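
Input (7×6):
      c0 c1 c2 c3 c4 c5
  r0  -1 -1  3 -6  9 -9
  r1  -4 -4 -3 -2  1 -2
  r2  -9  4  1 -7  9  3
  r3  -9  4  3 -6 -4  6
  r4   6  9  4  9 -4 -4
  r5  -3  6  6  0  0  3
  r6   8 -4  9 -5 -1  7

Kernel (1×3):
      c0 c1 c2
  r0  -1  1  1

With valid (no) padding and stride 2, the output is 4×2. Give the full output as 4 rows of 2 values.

Output[0,0]: The receptive field on the input at this output position is [-1 -1 3]. Elementwise product with the kernel and sum: -1·-1 + -1·1 + 3·1.

3 0
14 1
7 1
-3 -15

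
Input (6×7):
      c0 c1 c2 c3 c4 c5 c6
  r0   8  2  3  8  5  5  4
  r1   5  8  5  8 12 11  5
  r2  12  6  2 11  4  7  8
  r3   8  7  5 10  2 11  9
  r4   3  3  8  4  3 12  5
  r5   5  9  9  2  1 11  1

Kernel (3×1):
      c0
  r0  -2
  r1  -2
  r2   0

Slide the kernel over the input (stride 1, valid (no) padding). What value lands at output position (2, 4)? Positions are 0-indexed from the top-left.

The receptive field on the input at this output position is [4 / 2 / 3]. Elementwise product with the kernel and sum: 4·-2 + 2·-2.

-12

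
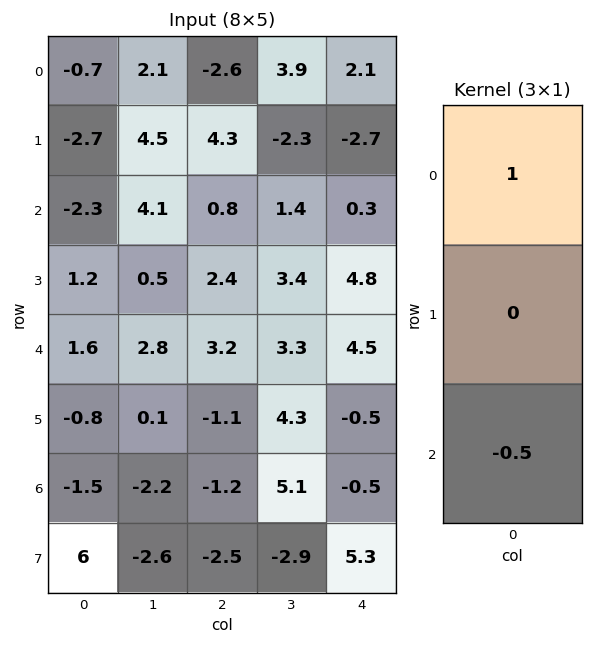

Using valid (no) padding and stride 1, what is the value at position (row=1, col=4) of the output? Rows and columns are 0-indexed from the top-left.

The receptive field on the input at this output position is [-2.7 / 0.3 / 4.8]. Elementwise product with the kernel and sum: -2.7·1 + 4.8·-0.5.

-5.1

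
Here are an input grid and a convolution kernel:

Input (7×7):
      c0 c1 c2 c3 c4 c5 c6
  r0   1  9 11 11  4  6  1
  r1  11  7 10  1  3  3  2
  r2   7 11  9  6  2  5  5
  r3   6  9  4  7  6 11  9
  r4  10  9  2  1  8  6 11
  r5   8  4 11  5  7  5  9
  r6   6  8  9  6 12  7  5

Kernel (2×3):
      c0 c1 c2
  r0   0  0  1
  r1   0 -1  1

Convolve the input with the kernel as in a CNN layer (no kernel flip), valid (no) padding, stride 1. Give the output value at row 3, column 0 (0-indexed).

-3

The receptive field on the input at this output position is [6 9 4 / 10 9 2]. Elementwise product with the kernel and sum: 4·1 + 9·-1 + 2·1.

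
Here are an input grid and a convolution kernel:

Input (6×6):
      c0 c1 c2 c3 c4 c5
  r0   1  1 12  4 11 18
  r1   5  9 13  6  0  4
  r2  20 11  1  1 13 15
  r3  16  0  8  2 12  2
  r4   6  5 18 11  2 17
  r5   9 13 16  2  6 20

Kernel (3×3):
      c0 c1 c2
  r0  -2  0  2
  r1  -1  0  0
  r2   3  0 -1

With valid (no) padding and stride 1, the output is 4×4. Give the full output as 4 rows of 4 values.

76 29 -25 10
36 -19 -15 -1
-54 -16 68 42
-11 36 32 -25

Output[0,0]: The receptive field on the input at this output position is [1 1 12 / 5 9 13 / 20 11 1]. Elementwise product with the kernel and sum: 1·-2 + 12·2 + 5·-1 + 20·3 + 1·-1.
Output[0,1]: The receptive field on the input at this output position is [1 12 4 / 9 13 6 / 11 1 1]. Elementwise product with the kernel and sum: 1·-2 + 4·2 + 9·-1 + 11·3 + 1·-1.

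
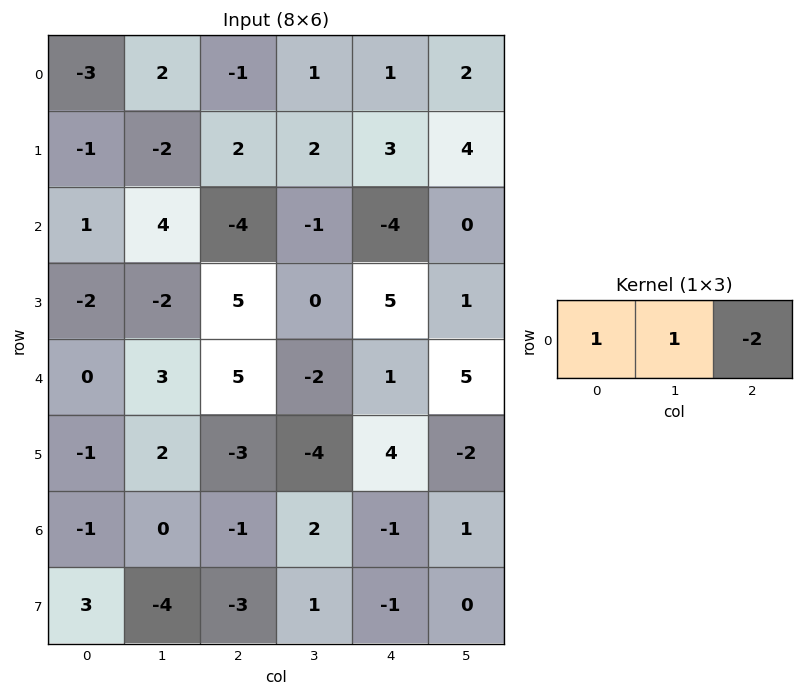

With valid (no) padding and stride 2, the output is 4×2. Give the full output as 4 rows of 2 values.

1 -2
13 3
-7 1
1 3

Output[0,0]: The receptive field on the input at this output position is [-3 2 -1]. Elementwise product with the kernel and sum: -3·1 + 2·1 + -1·-2.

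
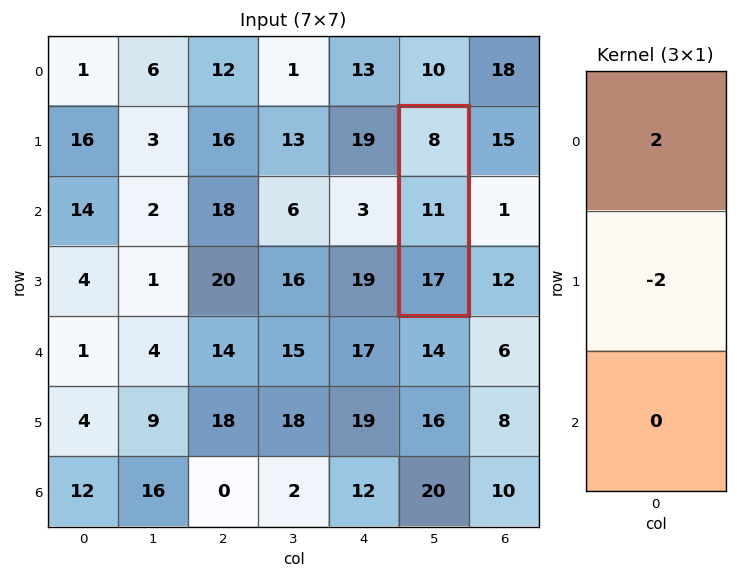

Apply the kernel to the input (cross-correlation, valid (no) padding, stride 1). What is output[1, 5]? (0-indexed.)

-6

The receptive field on the input at this output position is [8 / 11 / 17]. Elementwise product with the kernel and sum: 8·2 + 11·-2.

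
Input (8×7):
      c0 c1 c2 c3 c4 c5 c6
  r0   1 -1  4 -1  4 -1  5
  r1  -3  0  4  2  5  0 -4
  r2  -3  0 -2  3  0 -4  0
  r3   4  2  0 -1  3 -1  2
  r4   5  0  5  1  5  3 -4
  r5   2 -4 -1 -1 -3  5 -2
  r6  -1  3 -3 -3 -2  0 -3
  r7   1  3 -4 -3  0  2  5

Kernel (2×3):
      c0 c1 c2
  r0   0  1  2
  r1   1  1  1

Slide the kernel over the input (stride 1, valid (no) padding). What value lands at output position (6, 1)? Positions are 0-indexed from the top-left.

The receptive field on the input at this output position is [3 -3 -3 / 3 -4 -3]. Elementwise product with the kernel and sum: -3·1 + -3·2 + 3·1 + -4·1 + -3·1.

-13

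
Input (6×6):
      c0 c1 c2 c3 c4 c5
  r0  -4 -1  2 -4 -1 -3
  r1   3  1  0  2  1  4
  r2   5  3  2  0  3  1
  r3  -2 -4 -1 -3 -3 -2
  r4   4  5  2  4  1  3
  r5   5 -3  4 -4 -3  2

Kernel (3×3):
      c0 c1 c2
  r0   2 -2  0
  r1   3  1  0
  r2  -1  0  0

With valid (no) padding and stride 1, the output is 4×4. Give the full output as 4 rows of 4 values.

Output[0,0]: The receptive field on the input at this output position is [-4 -1 2 / 3 1 0 / 5 3 2]. Elementwise product with the kernel and sum: -4·2 + -1·-2 + 3·3 + 1·1 + 5·-1.

-1 -6 12 1
24 17 3 8
-10 -16 -4 -22
16 14 10 17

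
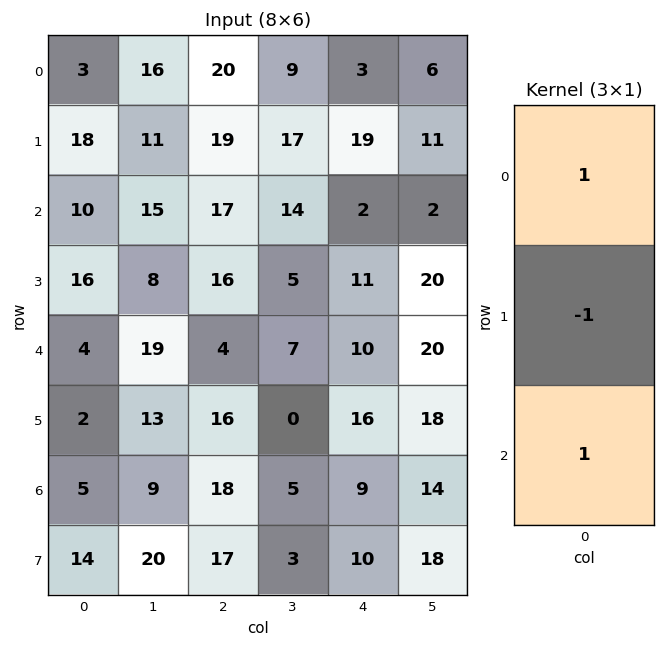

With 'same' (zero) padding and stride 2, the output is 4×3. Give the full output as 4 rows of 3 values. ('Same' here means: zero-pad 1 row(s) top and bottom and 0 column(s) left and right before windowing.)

15 -1 16
24 18 28
14 28 17
11 15 17

Output[0,0]: The receptive field on the zero-padded input at this output position is [0 / 3 / 18]. Elementwise product with the kernel and sum: 0·1 + 3·-1 + 18·1.
Output[0,1]: The receptive field on the zero-padded input at this output position is [0 / 20 / 19]. Elementwise product with the kernel and sum: 0·1 + 20·-1 + 19·1.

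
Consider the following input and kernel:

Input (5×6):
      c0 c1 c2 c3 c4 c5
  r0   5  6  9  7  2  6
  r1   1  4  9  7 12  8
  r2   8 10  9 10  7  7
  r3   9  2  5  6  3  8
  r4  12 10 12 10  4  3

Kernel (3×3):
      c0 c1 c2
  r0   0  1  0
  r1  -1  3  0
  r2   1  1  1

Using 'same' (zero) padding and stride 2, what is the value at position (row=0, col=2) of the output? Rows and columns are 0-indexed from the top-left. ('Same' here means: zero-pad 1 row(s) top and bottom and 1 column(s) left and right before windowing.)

26

The receptive field on the zero-padded input at this output position is [0 0 0 / 7 2 6 / 7 12 8]. Elementwise product with the kernel and sum: 0·1 + 7·-1 + 2·3 + 7·1 + 12·1 + 8·1.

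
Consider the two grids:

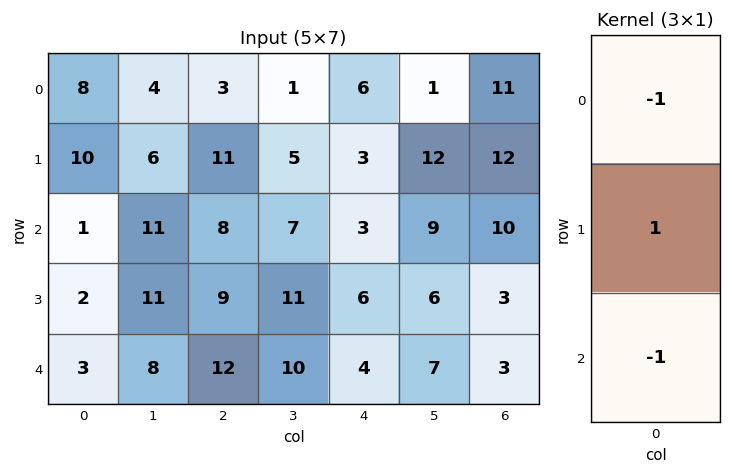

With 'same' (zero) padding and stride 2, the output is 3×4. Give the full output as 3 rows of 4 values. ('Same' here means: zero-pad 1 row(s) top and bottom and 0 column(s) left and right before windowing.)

-2 -8 3 -1
-11 -12 -6 -5
1 3 -2 0

Output[0,0]: The receptive field on the zero-padded input at this output position is [0 / 8 / 10]. Elementwise product with the kernel and sum: 0·-1 + 8·1 + 10·-1.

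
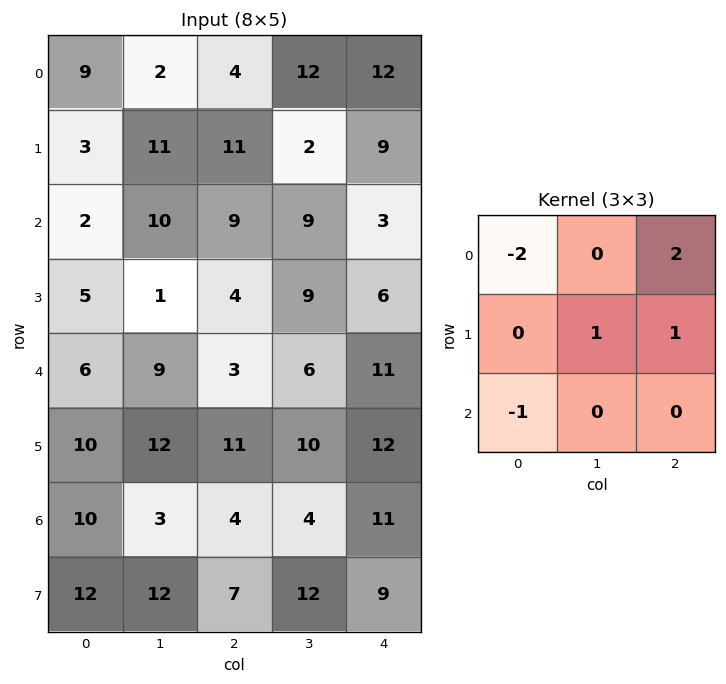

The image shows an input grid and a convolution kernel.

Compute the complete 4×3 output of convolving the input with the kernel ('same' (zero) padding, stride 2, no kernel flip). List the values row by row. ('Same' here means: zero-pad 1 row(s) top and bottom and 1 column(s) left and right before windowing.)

Output[0,0]: The receptive field on the zero-padded input at this output position is [0 0 0 / 0 9 2 / 0 3 11]. Elementwise product with the kernel and sum: 0·-2 + 0·2 + 9·1 + 2·1 + 0·-1.
Output[0,1]: The receptive field on the zero-padded input at this output position is [0 0 0 / 2 4 12 / 11 11 2]. Elementwise product with the kernel and sum: 0·-2 + 0·2 + 4·1 + 12·1 + 11·-1.

11 5 10
34 -1 -10
17 13 -17
37 -8 -21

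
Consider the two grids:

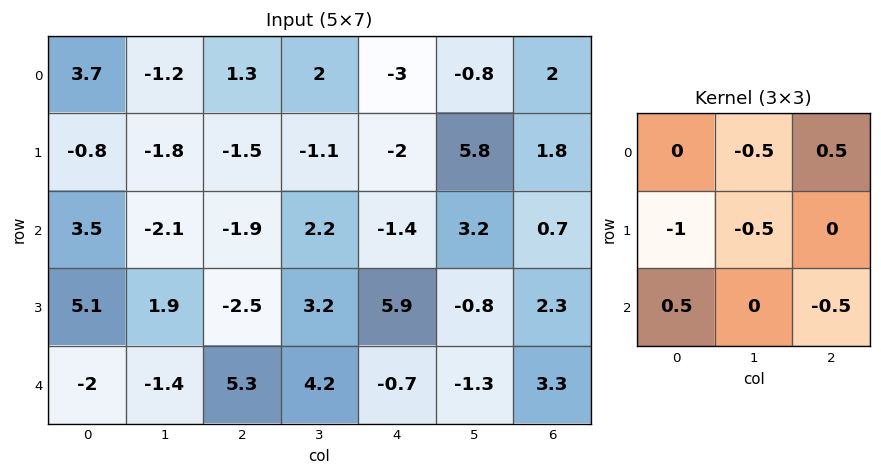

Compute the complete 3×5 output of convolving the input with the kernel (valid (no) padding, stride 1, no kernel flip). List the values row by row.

Output[0,0]: The receptive field on the input at this output position is [3.7 -1.2 1.3 / -0.8 -1.8 -1.5 / 3.5 -2.1 -1.9]. Elementwise product with the kernel and sum: -1.2·-0.5 + 1.3·0.5 + -0.8·-1 + -1.8·-0.5 + 3.5·0.5 + -1.9·-0.5.
Output[0,1]: The receptive field on the input at this output position is [-1.2 1.3 2 / -1.8 -1.5 -1.1 / -2.1 -1.9 2.2]. Elementwise product with the kernel and sum: 1.3·-0.5 + 2·0.5 + -1.8·-1 + -1.5·-0.5 + -2.1·0.5 + 2.2·-0.5.

5.65 0.75 -0.7 2.7 -0.55
1.5 2.6 -3.85 4.4 -0.4
-9.6 -1.4 2.1 -1.1 -8.75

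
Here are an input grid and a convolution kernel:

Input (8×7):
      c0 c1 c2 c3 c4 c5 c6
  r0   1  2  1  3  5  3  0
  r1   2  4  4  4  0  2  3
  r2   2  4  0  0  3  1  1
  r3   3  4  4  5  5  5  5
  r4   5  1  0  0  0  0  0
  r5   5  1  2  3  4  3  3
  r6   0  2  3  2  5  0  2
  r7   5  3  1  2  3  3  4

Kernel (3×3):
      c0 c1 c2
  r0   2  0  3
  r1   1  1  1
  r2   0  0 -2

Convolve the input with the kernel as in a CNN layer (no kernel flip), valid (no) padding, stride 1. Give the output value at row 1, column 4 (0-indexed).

The receptive field on the input at this output position is [0 2 3 / 3 1 1 / 5 5 5]. Elementwise product with the kernel and sum: 0·2 + 3·3 + 3·1 + 1·1 + 1·1 + 5·-2.

4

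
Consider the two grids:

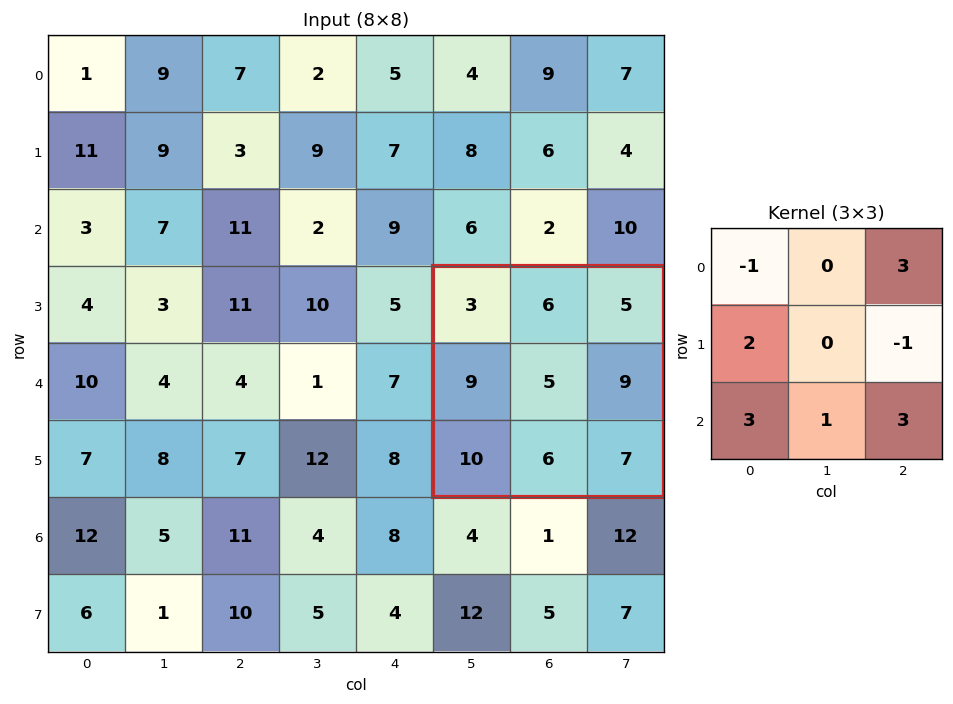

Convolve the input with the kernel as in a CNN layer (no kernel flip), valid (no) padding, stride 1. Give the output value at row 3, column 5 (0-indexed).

78

The receptive field on the input at this output position is [3 6 5 / 9 5 9 / 10 6 7]. Elementwise product with the kernel and sum: 3·-1 + 5·3 + 9·2 + 9·-1 + 10·3 + 6·1 + 7·3.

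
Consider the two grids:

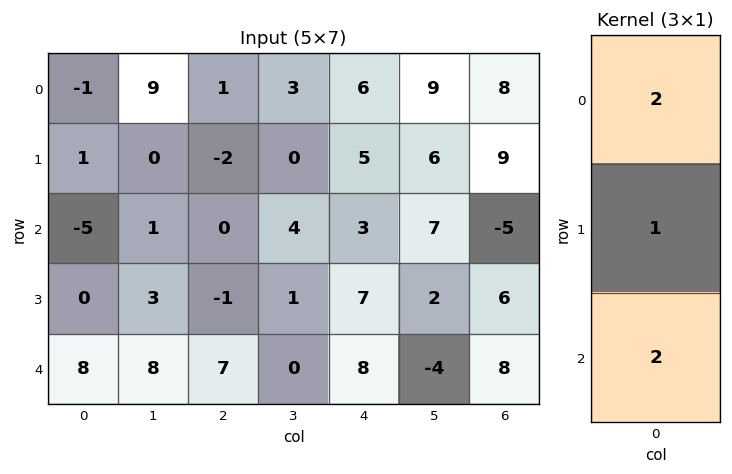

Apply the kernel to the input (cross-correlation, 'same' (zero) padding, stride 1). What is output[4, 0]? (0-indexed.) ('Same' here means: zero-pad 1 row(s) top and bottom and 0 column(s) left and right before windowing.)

The receptive field on the zero-padded input at this output position is [0 / 8 / 0]. Elementwise product with the kernel and sum: 0·2 + 8·1 + 0·2.

8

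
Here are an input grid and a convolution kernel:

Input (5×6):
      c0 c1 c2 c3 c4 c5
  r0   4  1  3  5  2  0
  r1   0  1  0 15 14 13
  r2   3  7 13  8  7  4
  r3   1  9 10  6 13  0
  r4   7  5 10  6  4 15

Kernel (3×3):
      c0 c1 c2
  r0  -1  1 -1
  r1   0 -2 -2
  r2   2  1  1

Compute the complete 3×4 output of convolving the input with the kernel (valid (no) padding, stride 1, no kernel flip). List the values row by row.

Output[0,0]: The receptive field on the input at this output position is [4 1 3 / 0 1 0 / 3 7 13]. Elementwise product with the kernel and sum: 4·-1 + 1·1 + 3·-1 + 1·-2 + 0·-2 + 3·2 + 7·1 + 13·1.

18 2 -17 -30
-18 -24 10 -11
-18 -8 -20 0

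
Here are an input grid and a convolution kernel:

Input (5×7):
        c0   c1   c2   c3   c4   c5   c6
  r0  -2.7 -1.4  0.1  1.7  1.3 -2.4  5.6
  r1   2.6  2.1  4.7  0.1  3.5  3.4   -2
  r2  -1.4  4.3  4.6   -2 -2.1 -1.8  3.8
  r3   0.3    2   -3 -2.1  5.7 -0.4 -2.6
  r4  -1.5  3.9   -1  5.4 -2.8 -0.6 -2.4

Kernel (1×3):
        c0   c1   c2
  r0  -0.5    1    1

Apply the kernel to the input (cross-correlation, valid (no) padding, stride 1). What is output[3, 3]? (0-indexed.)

The receptive field on the input at this output position is [-2.1 5.7 -0.4]. Elementwise product with the kernel and sum: -2.1·-0.5 + 5.7·1 + -0.4·1.

6.35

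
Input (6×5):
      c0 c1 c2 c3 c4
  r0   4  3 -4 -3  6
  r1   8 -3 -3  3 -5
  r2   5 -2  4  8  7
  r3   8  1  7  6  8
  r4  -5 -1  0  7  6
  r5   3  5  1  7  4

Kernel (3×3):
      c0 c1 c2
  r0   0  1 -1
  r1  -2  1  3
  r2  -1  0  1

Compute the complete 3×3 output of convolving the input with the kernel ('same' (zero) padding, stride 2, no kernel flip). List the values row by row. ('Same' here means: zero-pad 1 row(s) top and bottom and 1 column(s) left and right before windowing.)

10 -13 9
11 31 -20
4 26 -7

Output[0,0]: The receptive field on the zero-padded input at this output position is [0 0 0 / 0 4 3 / 0 8 -3]. Elementwise product with the kernel and sum: 0·1 + 0·-1 + 0·-2 + 4·1 + 3·3 + 0·-1 + -3·1.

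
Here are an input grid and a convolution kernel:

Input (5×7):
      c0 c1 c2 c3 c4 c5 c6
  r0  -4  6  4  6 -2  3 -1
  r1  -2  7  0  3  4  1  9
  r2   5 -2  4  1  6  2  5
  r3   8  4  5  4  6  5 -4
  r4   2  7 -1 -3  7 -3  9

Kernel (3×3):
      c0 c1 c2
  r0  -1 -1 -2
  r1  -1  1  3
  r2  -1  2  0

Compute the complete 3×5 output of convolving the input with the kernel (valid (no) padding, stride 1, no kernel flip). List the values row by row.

Output[0,0]: The receptive field on the input at this output position is [-4 6 4 / -2 7 0 / 5 -2 4]. Elementwise product with the kernel and sum: -4·-1 + 6·-1 + 4·-2 + -2·-1 + 7·1 + 0·3 + 5·-1 + -2·2.

-10 -10 7 5 23
0 2 7 10 -8
12 0 -5 23 -44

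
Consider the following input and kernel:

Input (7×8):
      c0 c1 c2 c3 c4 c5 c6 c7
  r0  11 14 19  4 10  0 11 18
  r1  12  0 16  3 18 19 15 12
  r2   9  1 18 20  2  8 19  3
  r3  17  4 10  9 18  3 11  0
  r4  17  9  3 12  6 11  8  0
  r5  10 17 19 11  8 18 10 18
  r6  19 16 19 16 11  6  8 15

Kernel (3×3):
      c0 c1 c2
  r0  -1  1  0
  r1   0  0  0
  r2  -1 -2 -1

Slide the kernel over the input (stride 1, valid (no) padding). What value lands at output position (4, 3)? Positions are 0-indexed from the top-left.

The receptive field on the input at this output position is [12 6 11 / 11 8 18 / 16 11 6]. Elementwise product with the kernel and sum: 12·-1 + 6·1 + 16·-1 + 11·-2 + 6·-1.

-50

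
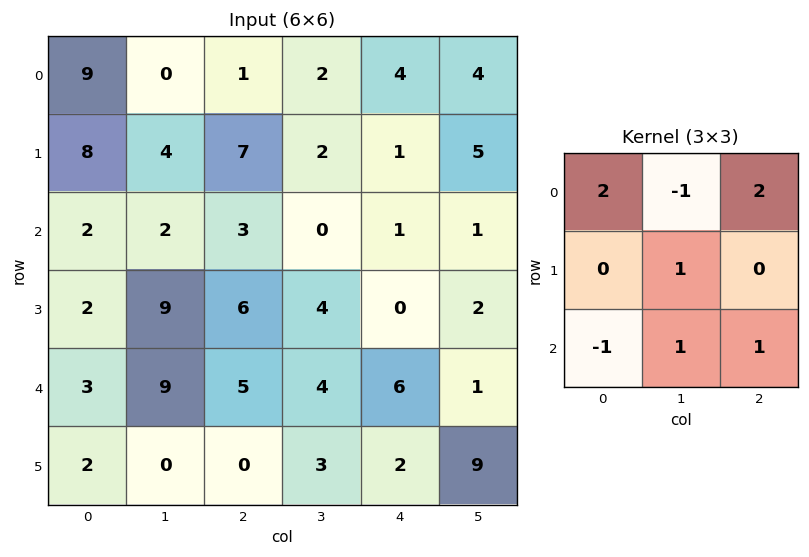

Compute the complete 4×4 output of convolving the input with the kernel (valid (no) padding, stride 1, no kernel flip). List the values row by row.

27 11 8 11
41 9 12 12
28 7 17 4
14 28 17 26

Output[0,0]: The receptive field on the input at this output position is [9 0 1 / 8 4 7 / 2 2 3]. Elementwise product with the kernel and sum: 9·2 + 0·-1 + 1·2 + 4·1 + 2·-1 + 2·1 + 3·1.
Output[0,1]: The receptive field on the input at this output position is [0 1 2 / 4 7 2 / 2 3 0]. Elementwise product with the kernel and sum: 0·2 + 1·-1 + 2·2 + 7·1 + 2·-1 + 3·1 + 0·1.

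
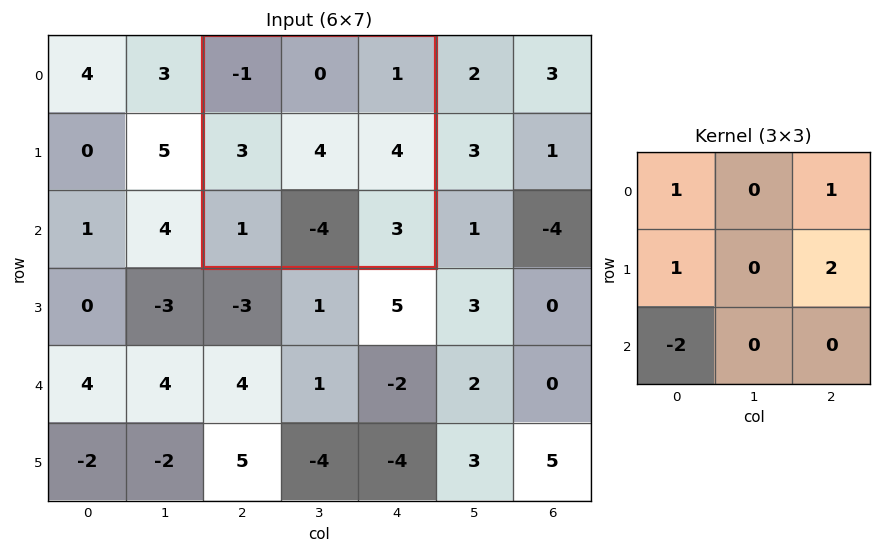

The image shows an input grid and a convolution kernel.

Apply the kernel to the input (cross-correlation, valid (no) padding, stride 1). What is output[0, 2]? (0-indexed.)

9

The receptive field on the input at this output position is [-1 0 1 / 3 4 4 / 1 -4 3]. Elementwise product with the kernel and sum: -1·1 + 1·1 + 3·1 + 4·2 + 1·-2.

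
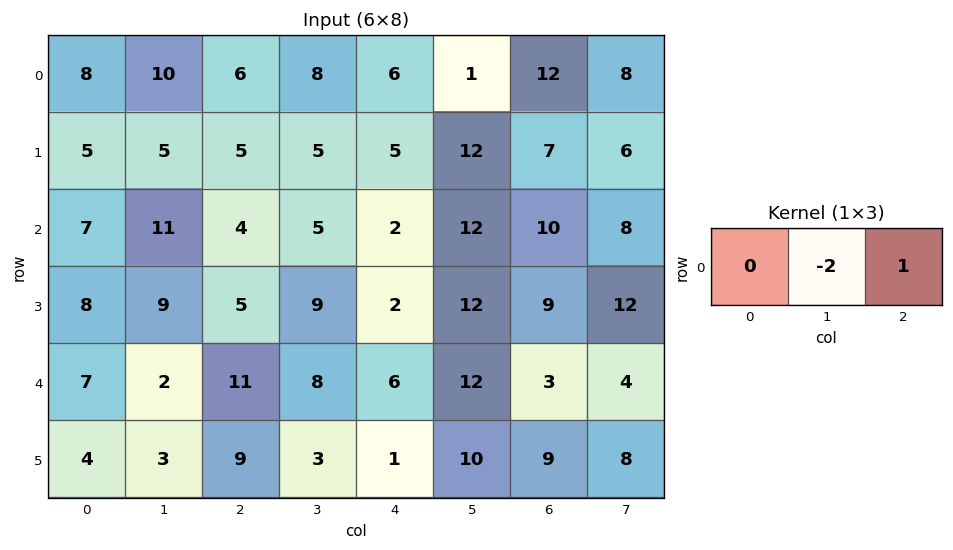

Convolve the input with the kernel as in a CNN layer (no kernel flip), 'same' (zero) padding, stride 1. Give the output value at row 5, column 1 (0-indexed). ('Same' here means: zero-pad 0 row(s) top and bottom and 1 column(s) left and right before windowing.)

3

The receptive field on the zero-padded input at this output position is [4 3 9]. Elementwise product with the kernel and sum: 3·-2 + 9·1.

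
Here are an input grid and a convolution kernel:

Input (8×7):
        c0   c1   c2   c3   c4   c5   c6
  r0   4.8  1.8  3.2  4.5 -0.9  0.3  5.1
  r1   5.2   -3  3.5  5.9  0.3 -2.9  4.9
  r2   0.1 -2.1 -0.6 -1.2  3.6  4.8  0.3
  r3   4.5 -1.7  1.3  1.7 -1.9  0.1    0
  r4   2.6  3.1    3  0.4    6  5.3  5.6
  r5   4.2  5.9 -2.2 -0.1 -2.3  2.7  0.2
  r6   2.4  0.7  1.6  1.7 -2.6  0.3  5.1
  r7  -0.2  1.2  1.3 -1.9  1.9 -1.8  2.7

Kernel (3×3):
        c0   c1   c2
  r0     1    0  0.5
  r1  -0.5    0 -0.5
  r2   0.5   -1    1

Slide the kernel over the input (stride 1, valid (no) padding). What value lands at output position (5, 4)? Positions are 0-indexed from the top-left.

2

The receptive field on the input at this output position is [-2.3 2.7 0.2 / -2.6 0.3 5.1 / 1.9 -1.8 2.7]. Elementwise product with the kernel and sum: -2.3·1 + 0.2·0.5 + -2.6·-0.5 + 5.1·-0.5 + 1.9·0.5 + -1.8·-1 + 2.7·1.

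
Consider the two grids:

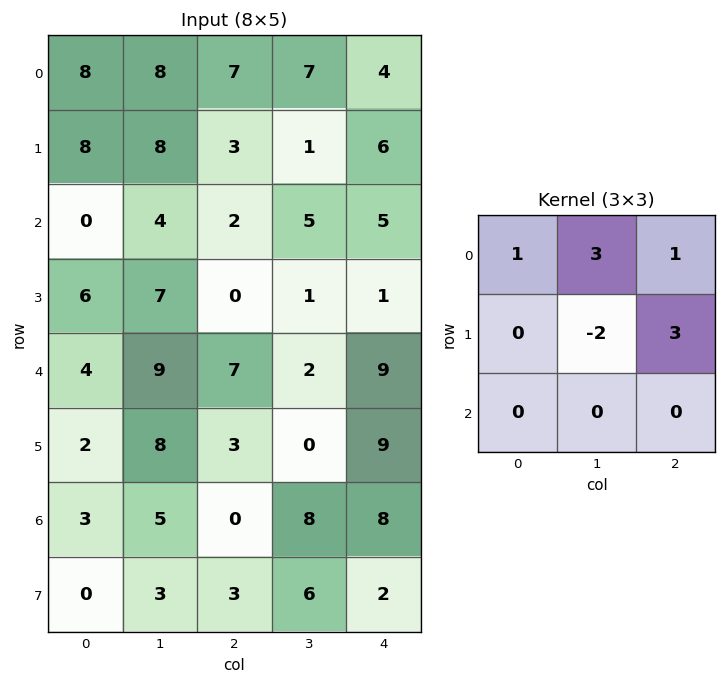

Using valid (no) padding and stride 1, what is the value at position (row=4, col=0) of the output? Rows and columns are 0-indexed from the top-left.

The receptive field on the input at this output position is [4 9 7 / 2 8 3 / 3 5 0]. Elementwise product with the kernel and sum: 4·1 + 9·3 + 7·1 + 8·-2 + 3·3.

31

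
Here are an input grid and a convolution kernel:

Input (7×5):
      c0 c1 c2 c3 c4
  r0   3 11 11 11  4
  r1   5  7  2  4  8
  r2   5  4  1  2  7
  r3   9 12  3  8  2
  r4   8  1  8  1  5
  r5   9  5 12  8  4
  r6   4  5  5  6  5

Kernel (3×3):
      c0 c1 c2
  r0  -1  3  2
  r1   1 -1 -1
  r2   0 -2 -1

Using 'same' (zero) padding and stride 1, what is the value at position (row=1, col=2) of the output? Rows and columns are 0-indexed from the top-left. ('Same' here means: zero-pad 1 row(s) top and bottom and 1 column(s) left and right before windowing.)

41

The receptive field on the zero-padded input at this output position is [11 11 11 / 7 2 4 / 4 1 2]. Elementwise product with the kernel and sum: 11·-1 + 11·3 + 11·2 + 7·1 + 2·-1 + 4·-1 + 1·-2 + 2·-1.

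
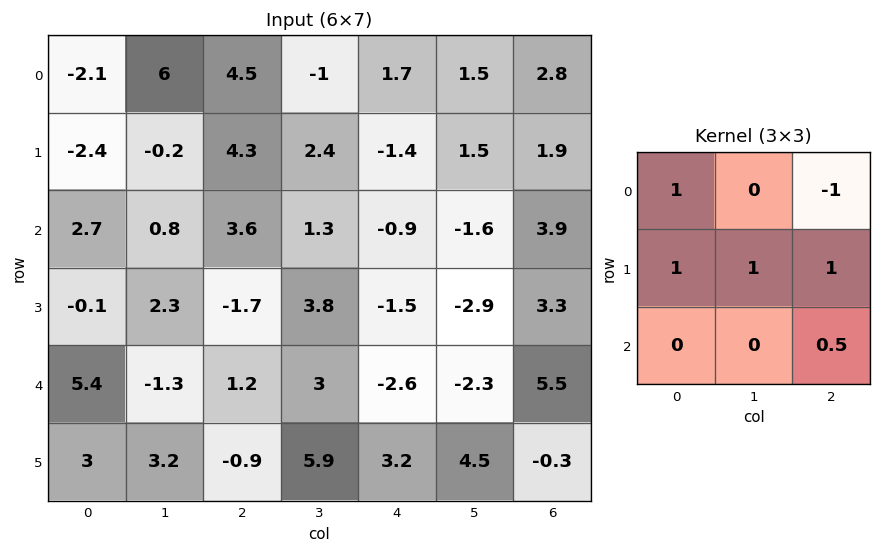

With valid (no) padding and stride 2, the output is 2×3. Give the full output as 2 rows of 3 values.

-3.1 7.65 2.85
0.2 3.8 -3.15

Output[0,0]: The receptive field on the input at this output position is [-2.1 6 4.5 / -2.4 -0.2 4.3 / 2.7 0.8 3.6]. Elementwise product with the kernel and sum: -2.1·1 + 4.5·-1 + -2.4·1 + -0.2·1 + 4.3·1 + 3.6·0.5.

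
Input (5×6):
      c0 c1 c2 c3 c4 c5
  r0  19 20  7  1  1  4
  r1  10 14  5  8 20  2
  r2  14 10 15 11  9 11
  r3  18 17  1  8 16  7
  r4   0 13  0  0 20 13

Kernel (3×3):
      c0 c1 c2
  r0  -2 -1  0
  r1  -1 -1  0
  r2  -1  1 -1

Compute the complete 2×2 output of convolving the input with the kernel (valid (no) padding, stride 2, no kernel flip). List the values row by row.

-101 -41
-60 -70

Output[0,0]: The receptive field on the input at this output position is [19 20 7 / 10 14 5 / 14 10 15]. Elementwise product with the kernel and sum: 19·-2 + 20·-1 + 10·-1 + 14·-1 + 14·-1 + 10·1 + 15·-1.
Output[0,1]: The receptive field on the input at this output position is [7 1 1 / 5 8 20 / 15 11 9]. Elementwise product with the kernel and sum: 7·-2 + 1·-1 + 5·-1 + 8·-1 + 15·-1 + 11·1 + 9·-1.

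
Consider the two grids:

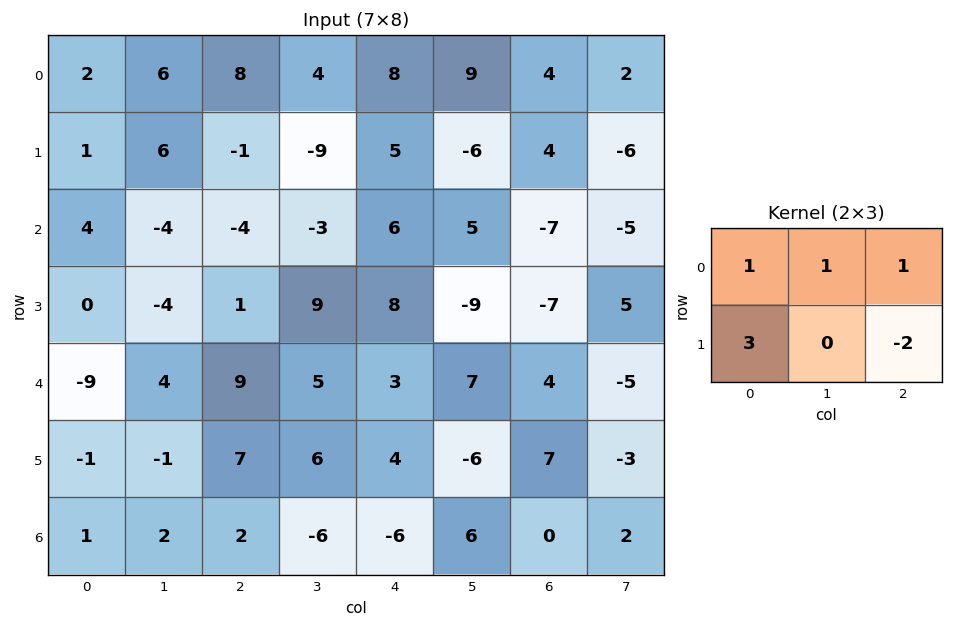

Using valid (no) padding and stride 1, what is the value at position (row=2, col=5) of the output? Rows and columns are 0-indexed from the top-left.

-44

The receptive field on the input at this output position is [5 -7 -5 / -9 -7 5]. Elementwise product with the kernel and sum: 5·1 + -7·1 + -5·1 + -9·3 + 5·-2.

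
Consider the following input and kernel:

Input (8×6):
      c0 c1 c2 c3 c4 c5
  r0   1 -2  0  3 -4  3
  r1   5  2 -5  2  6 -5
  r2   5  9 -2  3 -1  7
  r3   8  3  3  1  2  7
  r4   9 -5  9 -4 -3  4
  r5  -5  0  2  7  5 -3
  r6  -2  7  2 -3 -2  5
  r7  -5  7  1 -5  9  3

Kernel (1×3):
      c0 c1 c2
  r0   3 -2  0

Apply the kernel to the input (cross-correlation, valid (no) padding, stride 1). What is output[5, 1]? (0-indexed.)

The receptive field on the input at this output position is [0 2 7]. Elementwise product with the kernel and sum: 0·3 + 2·-2.

-4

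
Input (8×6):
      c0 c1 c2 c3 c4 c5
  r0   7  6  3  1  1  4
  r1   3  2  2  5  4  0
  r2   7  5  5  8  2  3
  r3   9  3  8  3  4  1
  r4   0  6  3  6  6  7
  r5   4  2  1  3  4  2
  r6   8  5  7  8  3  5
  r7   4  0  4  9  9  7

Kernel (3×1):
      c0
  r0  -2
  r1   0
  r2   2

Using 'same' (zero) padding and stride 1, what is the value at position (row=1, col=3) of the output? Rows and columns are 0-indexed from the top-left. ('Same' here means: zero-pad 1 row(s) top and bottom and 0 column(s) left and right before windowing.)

The receptive field on the zero-padded input at this output position is [1 / 5 / 8]. Elementwise product with the kernel and sum: 1·-2 + 8·2.

14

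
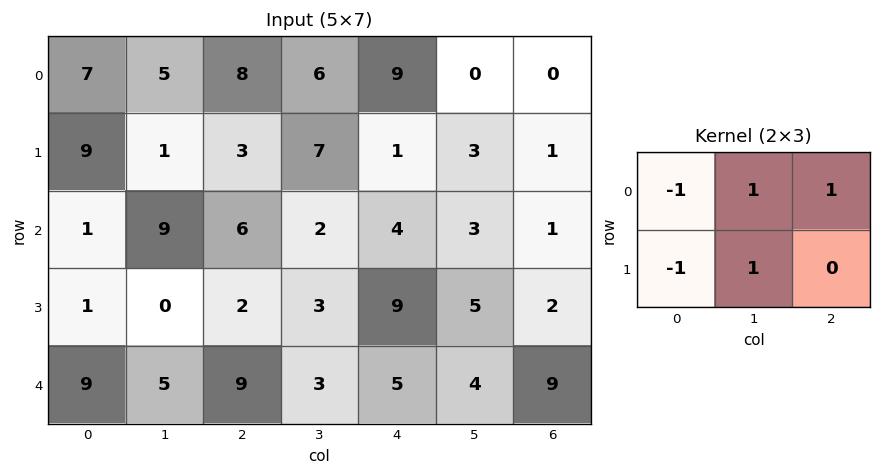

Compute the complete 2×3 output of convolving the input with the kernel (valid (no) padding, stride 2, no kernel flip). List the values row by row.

-2 11 -7
13 1 -4

Output[0,0]: The receptive field on the input at this output position is [7 5 8 / 9 1 3]. Elementwise product with the kernel and sum: 7·-1 + 5·1 + 8·1 + 9·-1 + 1·1.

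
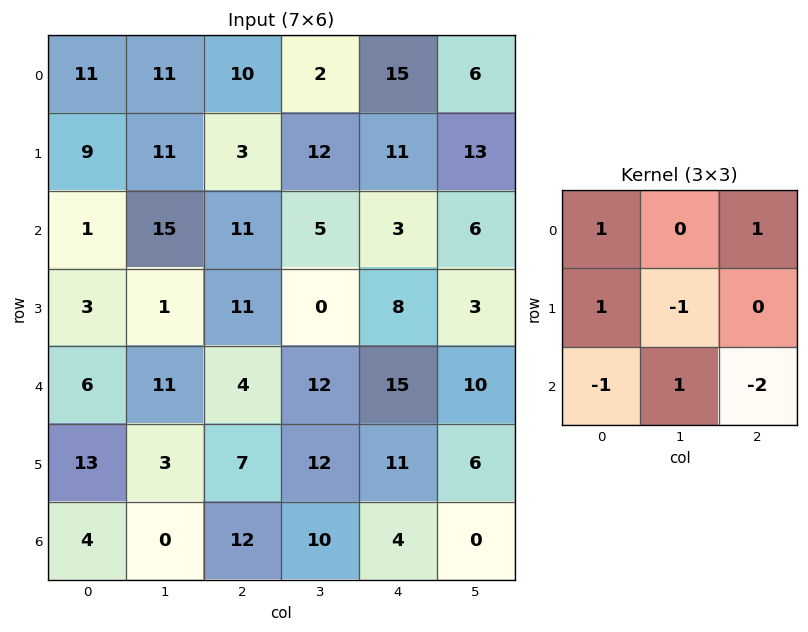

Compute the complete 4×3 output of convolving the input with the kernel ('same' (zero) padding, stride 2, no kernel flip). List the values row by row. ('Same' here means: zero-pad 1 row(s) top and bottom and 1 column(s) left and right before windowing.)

Output[0,0]: The receptive field on the zero-padded input at this output position is [0 0 0 / 0 11 11 / 0 9 11]. Elementwise product with the kernel and sum: 0·1 + 0·1 + 0·1 + 11·-1 + 0·-1 + 9·1 + 11·-2.

-24 -31 -40
11 37 29
2 -12 -13
-1 3 24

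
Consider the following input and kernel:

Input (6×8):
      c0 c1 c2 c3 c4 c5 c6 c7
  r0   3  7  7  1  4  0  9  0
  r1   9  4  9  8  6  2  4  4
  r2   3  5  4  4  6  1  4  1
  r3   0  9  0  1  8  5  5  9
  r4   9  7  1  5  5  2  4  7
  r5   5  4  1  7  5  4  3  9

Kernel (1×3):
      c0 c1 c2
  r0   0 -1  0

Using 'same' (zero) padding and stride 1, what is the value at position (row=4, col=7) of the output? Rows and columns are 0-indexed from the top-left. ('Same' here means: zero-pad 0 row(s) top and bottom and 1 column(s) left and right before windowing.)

The receptive field on the zero-padded input at this output position is [4 7 0]. Elementwise product with the kernel and sum: 7·-1.

-7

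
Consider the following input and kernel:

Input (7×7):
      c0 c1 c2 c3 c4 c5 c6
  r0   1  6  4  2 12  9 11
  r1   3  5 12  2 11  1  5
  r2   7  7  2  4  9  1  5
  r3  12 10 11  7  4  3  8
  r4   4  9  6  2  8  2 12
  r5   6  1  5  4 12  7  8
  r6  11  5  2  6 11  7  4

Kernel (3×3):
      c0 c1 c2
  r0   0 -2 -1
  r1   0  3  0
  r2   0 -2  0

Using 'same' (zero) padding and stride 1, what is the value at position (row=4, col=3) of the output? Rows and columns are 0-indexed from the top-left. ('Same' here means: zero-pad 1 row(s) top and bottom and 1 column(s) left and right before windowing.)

-20

The receptive field on the zero-padded input at this output position is [11 7 4 / 6 2 8 / 5 4 12]. Elementwise product with the kernel and sum: 7·-2 + 4·-1 + 2·3 + 4·-2.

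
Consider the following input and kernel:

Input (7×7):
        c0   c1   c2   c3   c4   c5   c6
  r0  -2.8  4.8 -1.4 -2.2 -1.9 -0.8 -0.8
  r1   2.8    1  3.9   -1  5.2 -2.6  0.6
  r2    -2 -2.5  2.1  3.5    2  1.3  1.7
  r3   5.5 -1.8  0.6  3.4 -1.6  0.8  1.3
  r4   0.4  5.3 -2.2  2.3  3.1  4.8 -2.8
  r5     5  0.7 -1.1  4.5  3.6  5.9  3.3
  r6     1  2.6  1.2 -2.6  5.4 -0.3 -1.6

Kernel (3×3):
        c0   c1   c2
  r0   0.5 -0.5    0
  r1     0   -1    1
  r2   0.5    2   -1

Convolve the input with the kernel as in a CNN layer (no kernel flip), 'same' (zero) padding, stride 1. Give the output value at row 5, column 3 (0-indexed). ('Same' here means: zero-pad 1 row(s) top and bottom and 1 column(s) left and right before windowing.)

-13.15

The receptive field on the zero-padded input at this output position is [-2.2 2.3 3.1 / -1.1 4.5 3.6 / 1.2 -2.6 5.4]. Elementwise product with the kernel and sum: -2.2·0.5 + 2.3·-0.5 + 4.5·-1 + 3.6·1 + 1.2·0.5 + -2.6·2 + 5.4·-1.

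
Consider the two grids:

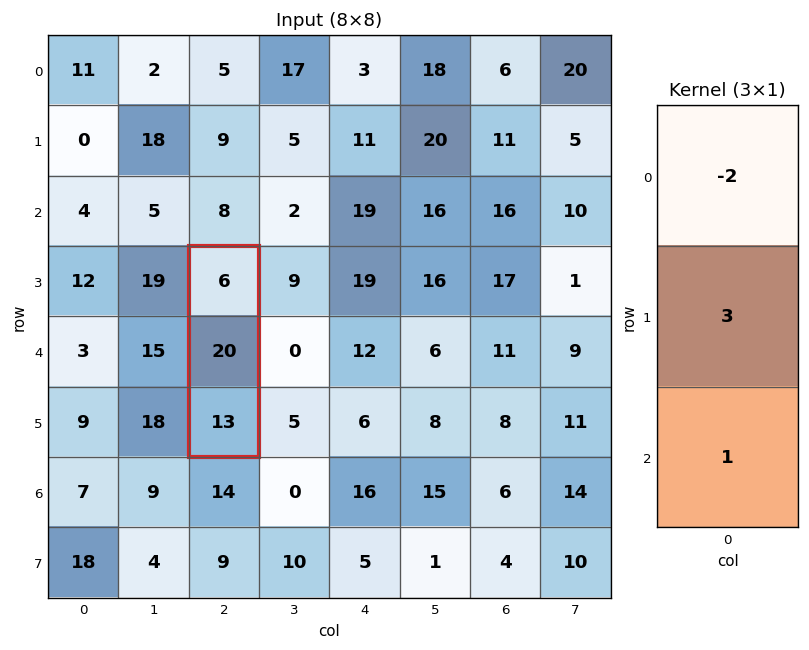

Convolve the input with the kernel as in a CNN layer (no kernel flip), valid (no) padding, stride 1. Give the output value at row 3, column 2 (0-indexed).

The receptive field on the input at this output position is [6 / 20 / 13]. Elementwise product with the kernel and sum: 6·-2 + 20·3 + 13·1.

61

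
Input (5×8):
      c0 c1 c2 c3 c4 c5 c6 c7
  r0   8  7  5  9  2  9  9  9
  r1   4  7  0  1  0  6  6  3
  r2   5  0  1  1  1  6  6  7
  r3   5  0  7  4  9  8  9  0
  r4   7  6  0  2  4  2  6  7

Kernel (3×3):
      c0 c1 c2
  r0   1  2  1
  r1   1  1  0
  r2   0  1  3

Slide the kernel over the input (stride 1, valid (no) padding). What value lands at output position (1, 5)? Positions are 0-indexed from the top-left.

The receptive field on the input at this output position is [6 6 3 / 6 6 7 / 8 9 0]. Elementwise product with the kernel and sum: 6·1 + 6·2 + 3·1 + 6·1 + 6·1 + 9·1 + 0·3.

42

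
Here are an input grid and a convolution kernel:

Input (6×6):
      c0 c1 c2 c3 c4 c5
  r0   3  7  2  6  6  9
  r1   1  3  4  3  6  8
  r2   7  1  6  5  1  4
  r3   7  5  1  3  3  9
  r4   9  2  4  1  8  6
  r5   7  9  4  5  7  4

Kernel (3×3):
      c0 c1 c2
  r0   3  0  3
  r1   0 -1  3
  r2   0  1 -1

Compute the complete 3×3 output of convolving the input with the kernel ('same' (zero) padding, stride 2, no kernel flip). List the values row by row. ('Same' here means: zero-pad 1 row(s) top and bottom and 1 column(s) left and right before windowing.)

16 17 19
7 25 38
10 22 49

Output[0,0]: The receptive field on the zero-padded input at this output position is [0 0 0 / 0 3 7 / 0 1 3]. Elementwise product with the kernel and sum: 0·3 + 0·3 + 3·-1 + 7·3 + 1·1 + 3·-1.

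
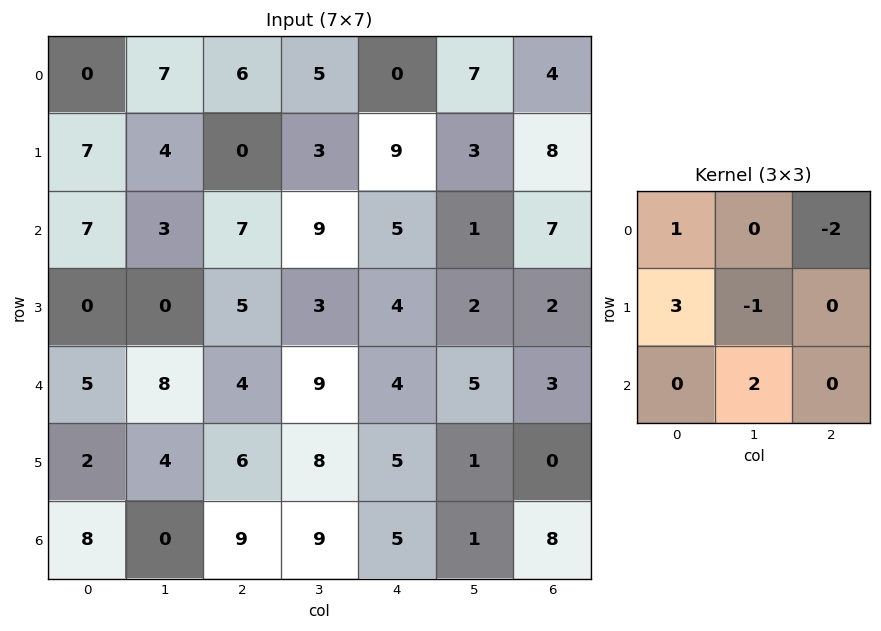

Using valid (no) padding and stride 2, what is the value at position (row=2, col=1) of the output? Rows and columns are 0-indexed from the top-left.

The receptive field on the input at this output position is [4 9 4 / 6 8 5 / 9 9 5]. Elementwise product with the kernel and sum: 4·1 + 4·-2 + 6·3 + 8·-1 + 9·2.

24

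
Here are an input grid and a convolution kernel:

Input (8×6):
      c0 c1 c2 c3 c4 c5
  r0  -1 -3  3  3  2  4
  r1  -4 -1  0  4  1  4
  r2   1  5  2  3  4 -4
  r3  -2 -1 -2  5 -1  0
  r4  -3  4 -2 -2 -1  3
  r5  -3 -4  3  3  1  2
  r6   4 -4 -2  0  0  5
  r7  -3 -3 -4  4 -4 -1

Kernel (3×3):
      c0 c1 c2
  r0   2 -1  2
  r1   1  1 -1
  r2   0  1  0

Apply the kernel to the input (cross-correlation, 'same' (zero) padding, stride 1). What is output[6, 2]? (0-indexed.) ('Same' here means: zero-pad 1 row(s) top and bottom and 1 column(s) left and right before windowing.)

The receptive field on the zero-padded input at this output position is [-4 3 3 / -4 -2 0 / -3 -4 4]. Elementwise product with the kernel and sum: -4·2 + 3·-1 + 3·2 + -4·1 + -2·1 + 0·-1 + -4·1.

-15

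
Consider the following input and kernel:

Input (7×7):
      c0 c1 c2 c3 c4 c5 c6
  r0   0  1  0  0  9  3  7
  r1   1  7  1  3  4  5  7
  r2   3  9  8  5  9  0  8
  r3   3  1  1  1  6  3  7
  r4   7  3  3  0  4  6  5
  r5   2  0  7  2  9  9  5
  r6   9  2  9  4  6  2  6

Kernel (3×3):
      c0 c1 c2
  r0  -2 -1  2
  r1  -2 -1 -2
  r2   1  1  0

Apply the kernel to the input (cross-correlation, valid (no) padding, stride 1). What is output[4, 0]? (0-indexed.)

The receptive field on the input at this output position is [7 3 3 / 2 0 7 / 9 2 9]. Elementwise product with the kernel and sum: 7·-2 + 3·-1 + 3·2 + 2·-2 + 0·-1 + 7·-2 + 9·1 + 2·1.

-18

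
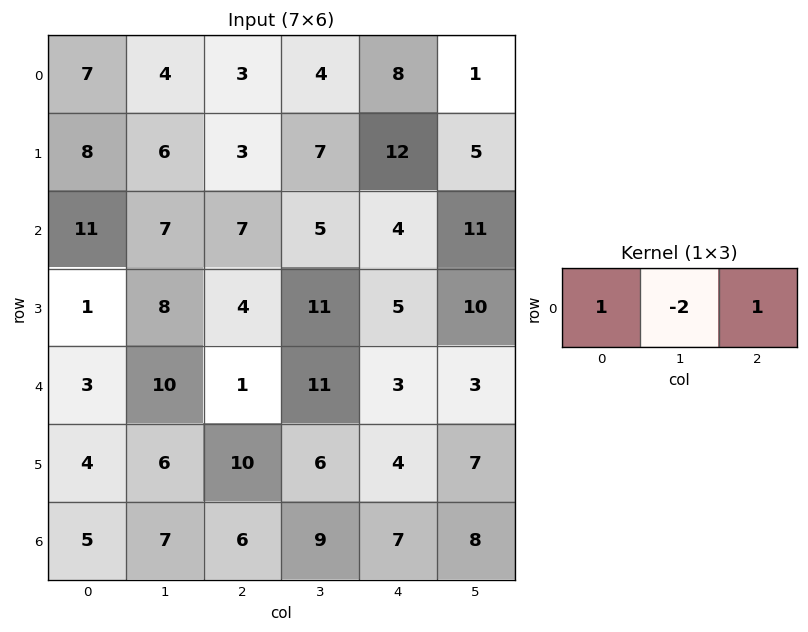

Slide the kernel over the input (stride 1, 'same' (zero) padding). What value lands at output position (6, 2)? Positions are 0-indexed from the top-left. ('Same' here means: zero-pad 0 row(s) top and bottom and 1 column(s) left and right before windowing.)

4

The receptive field on the zero-padded input at this output position is [7 6 9]. Elementwise product with the kernel and sum: 7·1 + 6·-2 + 9·1.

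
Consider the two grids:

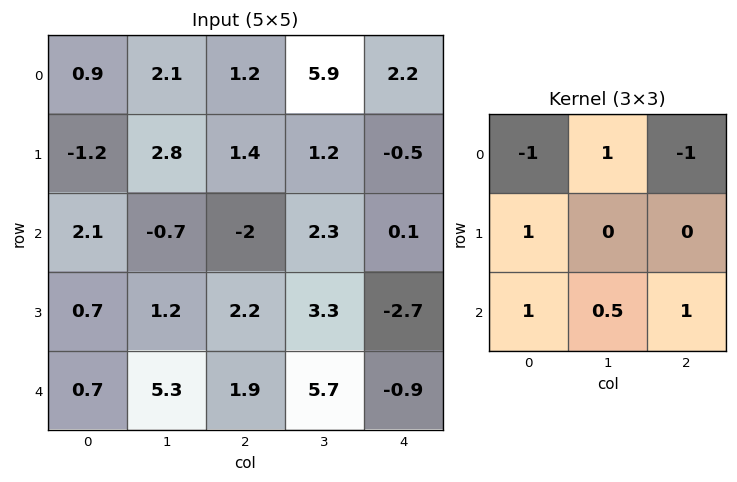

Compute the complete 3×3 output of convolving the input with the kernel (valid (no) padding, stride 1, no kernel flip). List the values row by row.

-1.45 -3.4 3.15
8.2 2.3 -0.55
5.15 9.55 10.25

Output[0,0]: The receptive field on the input at this output position is [0.9 2.1 1.2 / -1.2 2.8 1.4 / 2.1 -0.7 -2]. Elementwise product with the kernel and sum: 0.9·-1 + 2.1·1 + 1.2·-1 + -1.2·1 + 2.1·1 + -0.7·0.5 + -2·1.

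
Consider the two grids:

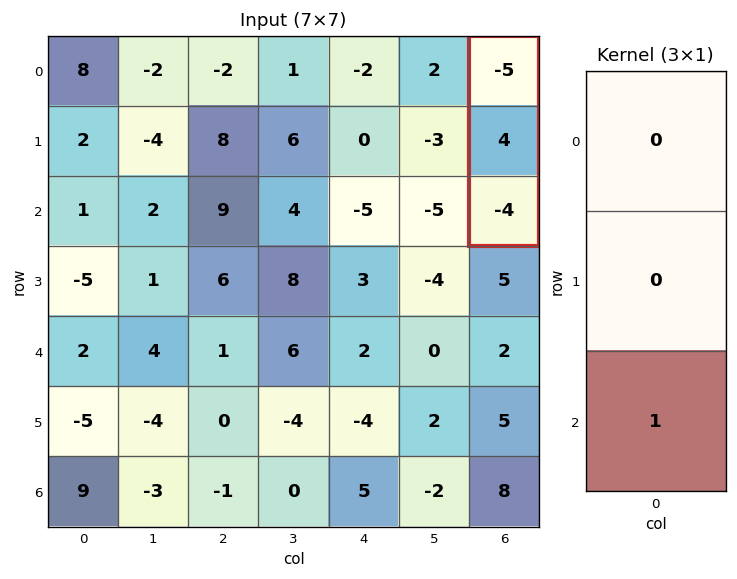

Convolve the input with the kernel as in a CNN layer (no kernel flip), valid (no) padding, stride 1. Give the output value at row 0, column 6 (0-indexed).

The receptive field on the input at this output position is [-5 / 4 / -4]. Elementwise product with the kernel and sum: -4·1.

-4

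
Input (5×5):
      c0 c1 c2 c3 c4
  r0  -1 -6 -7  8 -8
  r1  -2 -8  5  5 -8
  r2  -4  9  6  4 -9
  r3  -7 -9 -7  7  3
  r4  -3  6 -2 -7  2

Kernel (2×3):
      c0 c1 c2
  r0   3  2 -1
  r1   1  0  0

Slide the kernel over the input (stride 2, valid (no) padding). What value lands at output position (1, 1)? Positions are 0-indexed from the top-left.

The receptive field on the input at this output position is [6 4 -9 / -7 7 3]. Elementwise product with the kernel and sum: 6·3 + 4·2 + -9·-1 + -7·1.

28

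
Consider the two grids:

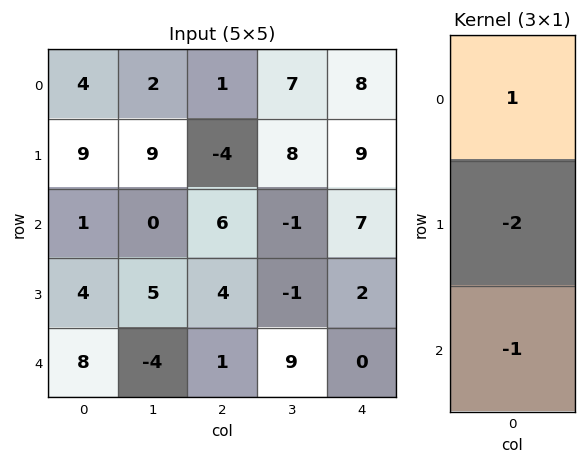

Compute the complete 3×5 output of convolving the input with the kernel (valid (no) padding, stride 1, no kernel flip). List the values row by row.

-15 -16 3 -8 -17
3 4 -20 11 -7
-15 -6 -3 -8 3

Output[0,0]: The receptive field on the input at this output position is [4 / 9 / 1]. Elementwise product with the kernel and sum: 4·1 + 9·-2 + 1·-1.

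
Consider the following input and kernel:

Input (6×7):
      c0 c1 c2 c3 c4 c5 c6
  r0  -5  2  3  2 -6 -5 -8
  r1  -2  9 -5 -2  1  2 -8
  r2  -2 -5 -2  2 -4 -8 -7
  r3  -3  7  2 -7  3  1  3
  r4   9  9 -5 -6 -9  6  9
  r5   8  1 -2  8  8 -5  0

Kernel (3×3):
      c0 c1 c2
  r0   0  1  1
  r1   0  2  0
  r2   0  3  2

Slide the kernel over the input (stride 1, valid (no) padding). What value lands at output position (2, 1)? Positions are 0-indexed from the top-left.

-23

The receptive field on the input at this output position is [-5 -2 2 / 7 2 -7 / 9 -5 -6]. Elementwise product with the kernel and sum: -2·1 + 2·1 + 2·2 + -5·3 + -6·2.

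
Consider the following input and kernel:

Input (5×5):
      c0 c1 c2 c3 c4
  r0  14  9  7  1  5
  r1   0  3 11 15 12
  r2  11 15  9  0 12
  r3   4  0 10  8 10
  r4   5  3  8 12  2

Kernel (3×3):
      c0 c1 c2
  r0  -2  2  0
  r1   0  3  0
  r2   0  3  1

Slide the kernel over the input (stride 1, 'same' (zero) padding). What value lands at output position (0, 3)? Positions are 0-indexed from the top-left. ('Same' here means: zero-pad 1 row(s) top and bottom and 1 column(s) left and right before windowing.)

The receptive field on the zero-padded input at this output position is [0 0 0 / 7 1 5 / 11 15 12]. Elementwise product with the kernel and sum: 0·-2 + 0·2 + 1·3 + 15·3 + 12·1.

60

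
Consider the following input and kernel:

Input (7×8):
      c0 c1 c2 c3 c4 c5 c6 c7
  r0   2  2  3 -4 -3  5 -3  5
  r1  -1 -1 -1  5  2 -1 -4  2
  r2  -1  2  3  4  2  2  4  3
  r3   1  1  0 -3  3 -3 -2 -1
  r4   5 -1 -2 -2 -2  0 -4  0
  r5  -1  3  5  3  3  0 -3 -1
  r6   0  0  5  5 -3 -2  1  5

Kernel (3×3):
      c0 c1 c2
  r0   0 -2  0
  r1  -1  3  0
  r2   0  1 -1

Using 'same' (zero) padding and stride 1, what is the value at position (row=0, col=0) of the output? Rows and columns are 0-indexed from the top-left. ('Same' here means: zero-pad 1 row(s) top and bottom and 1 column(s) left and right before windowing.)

6

The receptive field on the zero-padded input at this output position is [0 0 0 / 0 2 2 / 0 -1 -1]. Elementwise product with the kernel and sum: 0·-2 + 0·-1 + 2·3 + -1·1 + -1·-1.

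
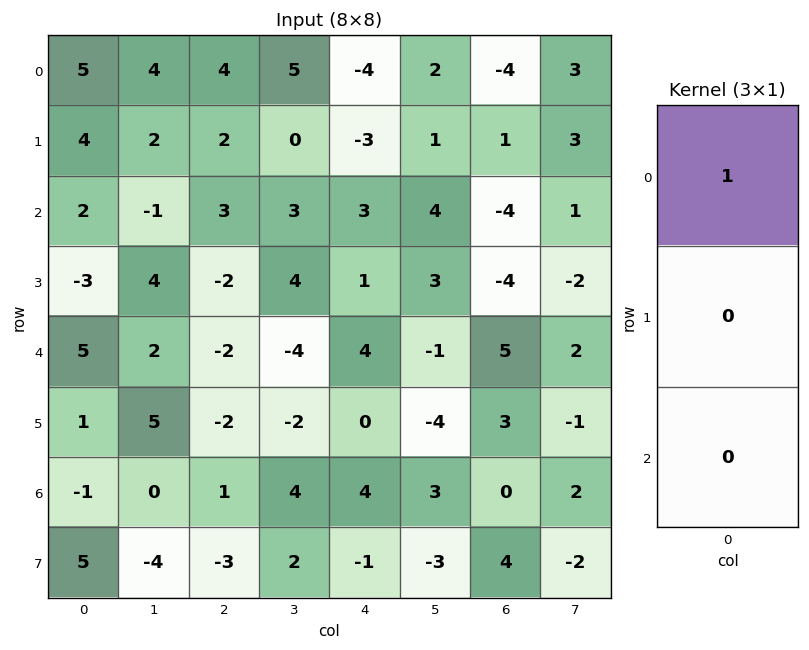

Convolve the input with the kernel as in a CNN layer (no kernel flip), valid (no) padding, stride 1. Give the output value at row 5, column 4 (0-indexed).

0

The receptive field on the input at this output position is [0 / 4 / -1]. Elementwise product with the kernel and sum: 0·1.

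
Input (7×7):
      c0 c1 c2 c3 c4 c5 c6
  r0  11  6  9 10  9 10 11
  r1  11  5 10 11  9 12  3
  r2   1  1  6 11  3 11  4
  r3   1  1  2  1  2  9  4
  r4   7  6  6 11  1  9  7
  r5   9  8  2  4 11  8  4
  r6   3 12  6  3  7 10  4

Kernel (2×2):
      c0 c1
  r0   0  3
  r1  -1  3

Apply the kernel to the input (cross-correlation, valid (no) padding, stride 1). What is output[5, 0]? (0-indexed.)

57

The receptive field on the input at this output position is [9 8 / 3 12]. Elementwise product with the kernel and sum: 8·3 + 3·-1 + 12·3.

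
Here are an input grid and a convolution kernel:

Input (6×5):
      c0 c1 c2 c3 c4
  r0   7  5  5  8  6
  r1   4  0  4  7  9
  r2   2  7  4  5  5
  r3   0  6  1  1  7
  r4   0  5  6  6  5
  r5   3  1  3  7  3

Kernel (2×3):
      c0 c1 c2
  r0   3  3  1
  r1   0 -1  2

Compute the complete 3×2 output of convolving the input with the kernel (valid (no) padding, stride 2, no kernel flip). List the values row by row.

Output[0,0]: The receptive field on the input at this output position is [7 5 5 / 4 0 4]. Elementwise product with the kernel and sum: 7·3 + 5·3 + 5·1 + 0·-1 + 4·2.

49 56
27 45
26 40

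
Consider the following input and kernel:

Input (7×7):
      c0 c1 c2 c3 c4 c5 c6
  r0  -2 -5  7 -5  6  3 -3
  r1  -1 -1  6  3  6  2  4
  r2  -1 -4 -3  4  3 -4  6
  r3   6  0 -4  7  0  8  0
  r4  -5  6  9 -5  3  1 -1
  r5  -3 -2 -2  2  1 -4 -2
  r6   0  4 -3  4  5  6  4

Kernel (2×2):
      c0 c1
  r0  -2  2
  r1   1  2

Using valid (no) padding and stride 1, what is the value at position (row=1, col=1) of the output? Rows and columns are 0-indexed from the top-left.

The receptive field on the input at this output position is [-1 6 / -4 -3]. Elementwise product with the kernel and sum: -1·-2 + 6·2 + -4·1 + -3·2.

4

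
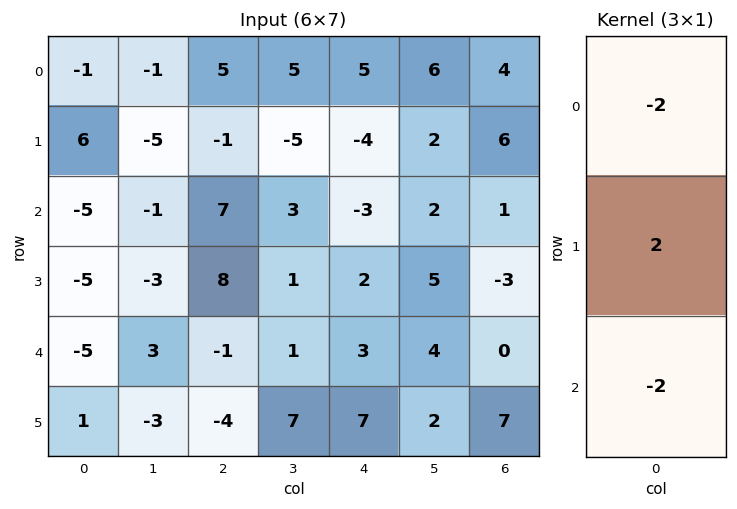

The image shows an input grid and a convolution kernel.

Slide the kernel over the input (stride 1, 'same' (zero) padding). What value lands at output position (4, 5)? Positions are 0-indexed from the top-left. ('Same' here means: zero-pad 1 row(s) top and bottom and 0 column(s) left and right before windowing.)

The receptive field on the zero-padded input at this output position is [5 / 4 / 2]. Elementwise product with the kernel and sum: 5·-2 + 4·2 + 2·-2.

-6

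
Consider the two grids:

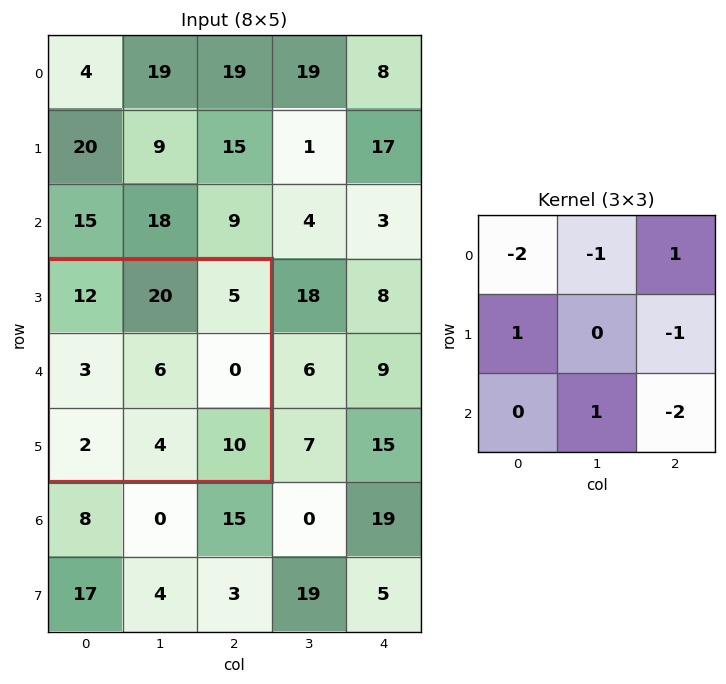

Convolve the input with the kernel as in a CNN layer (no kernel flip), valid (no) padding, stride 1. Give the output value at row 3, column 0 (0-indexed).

-52

The receptive field on the input at this output position is [12 20 5 / 3 6 0 / 2 4 10]. Elementwise product with the kernel and sum: 12·-2 + 20·-1 + 5·1 + 3·1 + 0·-1 + 4·1 + 10·-2.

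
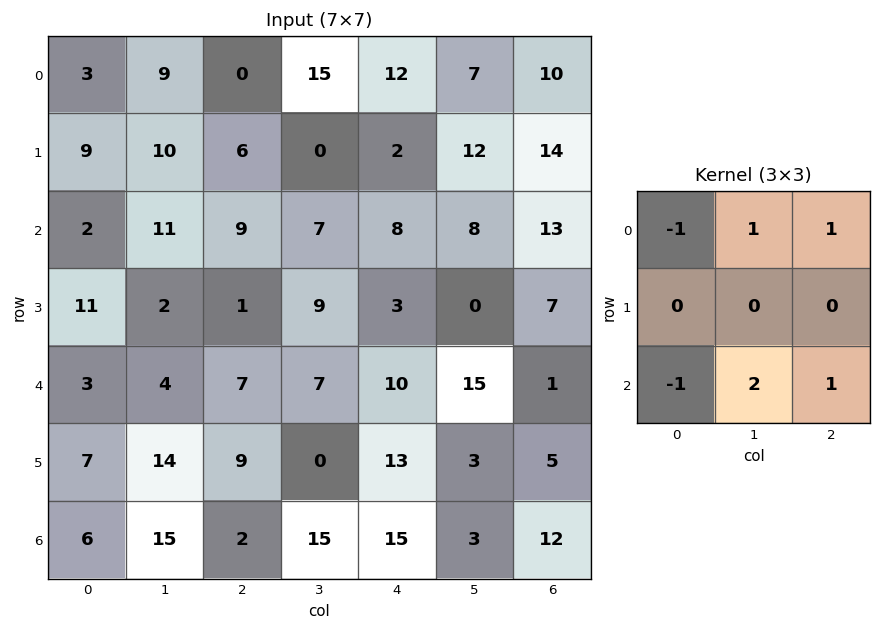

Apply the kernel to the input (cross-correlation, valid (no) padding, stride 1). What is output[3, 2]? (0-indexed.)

15

The receptive field on the input at this output position is [1 9 3 / 7 7 10 / 9 0 13]. Elementwise product with the kernel and sum: 1·-1 + 9·1 + 3·1 + 9·-1 + 0·2 + 13·1.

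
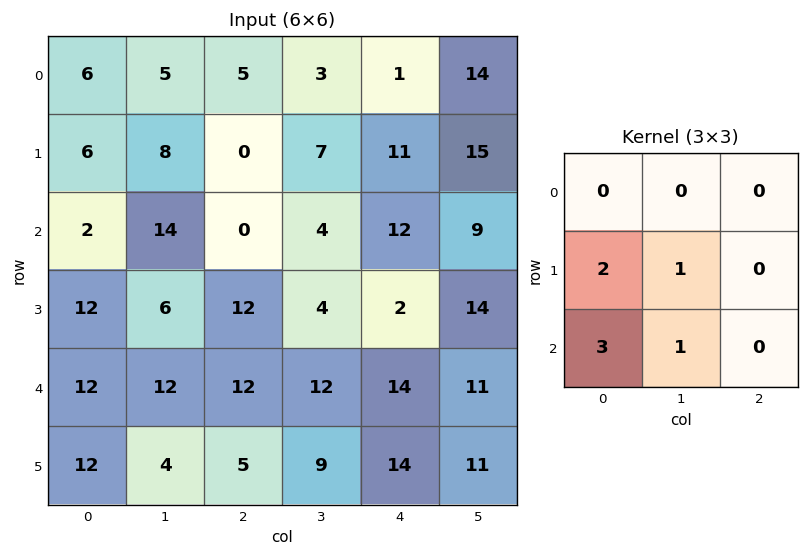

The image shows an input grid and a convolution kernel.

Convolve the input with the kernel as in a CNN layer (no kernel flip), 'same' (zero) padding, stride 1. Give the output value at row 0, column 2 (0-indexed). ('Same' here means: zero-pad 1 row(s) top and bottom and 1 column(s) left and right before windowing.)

The receptive field on the zero-padded input at this output position is [0 0 0 / 5 5 3 / 8 0 7]. Elementwise product with the kernel and sum: 5·2 + 5·1 + 8·3 + 0·1.

39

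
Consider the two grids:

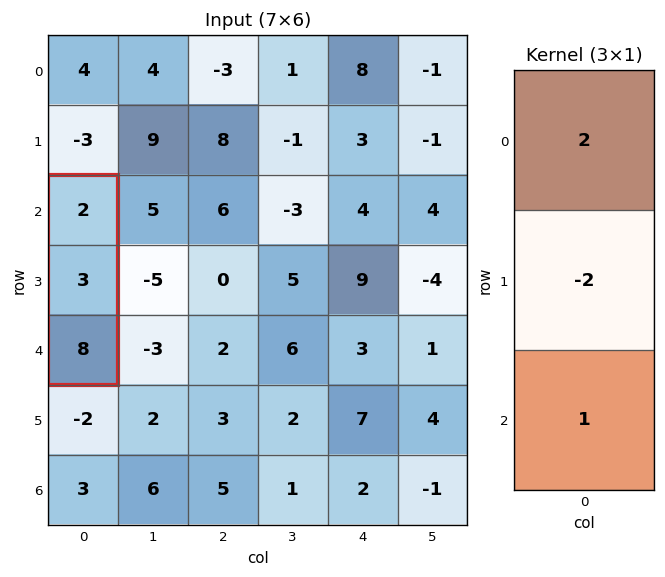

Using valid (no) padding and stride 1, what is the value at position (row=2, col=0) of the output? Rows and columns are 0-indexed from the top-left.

6

The receptive field on the input at this output position is [2 / 3 / 8]. Elementwise product with the kernel and sum: 2·2 + 3·-2 + 8·1.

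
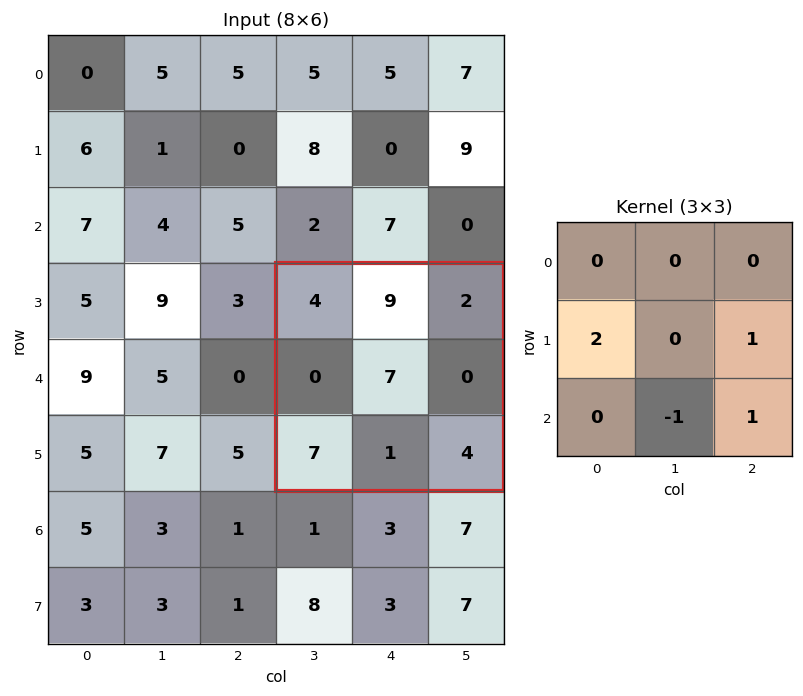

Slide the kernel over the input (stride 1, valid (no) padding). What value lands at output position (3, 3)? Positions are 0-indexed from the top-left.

The receptive field on the input at this output position is [4 9 2 / 0 7 0 / 7 1 4]. Elementwise product with the kernel and sum: 0·2 + 0·1 + 1·-1 + 4·1.

3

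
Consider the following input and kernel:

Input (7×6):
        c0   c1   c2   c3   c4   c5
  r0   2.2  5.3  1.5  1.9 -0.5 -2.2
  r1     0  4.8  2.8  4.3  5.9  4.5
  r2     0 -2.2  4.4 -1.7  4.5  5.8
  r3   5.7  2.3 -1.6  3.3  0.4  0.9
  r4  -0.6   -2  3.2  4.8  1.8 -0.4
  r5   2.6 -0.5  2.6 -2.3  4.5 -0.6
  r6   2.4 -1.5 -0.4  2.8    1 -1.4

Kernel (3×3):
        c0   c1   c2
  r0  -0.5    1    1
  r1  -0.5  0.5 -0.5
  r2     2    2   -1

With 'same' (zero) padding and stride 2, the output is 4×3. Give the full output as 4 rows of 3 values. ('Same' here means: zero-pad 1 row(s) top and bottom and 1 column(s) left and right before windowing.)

Output[0,0]: The receptive field on the zero-padded input at this output position is [0 0 0 / 0 2.2 5.3 / 0 0 4.8]. Elementwise product with the kernel and sum: 0·-0.5 + 0·1 + 0·1 + 0·-0.5 + 2.2·0.5 + 5.3·-0.5 + 0·2 + 0·2 + 4.8·-1.

-6.35 8.05 15.8
15 6.95 14.95
14.4 7.25 3.35
4.05 -0.3 4.85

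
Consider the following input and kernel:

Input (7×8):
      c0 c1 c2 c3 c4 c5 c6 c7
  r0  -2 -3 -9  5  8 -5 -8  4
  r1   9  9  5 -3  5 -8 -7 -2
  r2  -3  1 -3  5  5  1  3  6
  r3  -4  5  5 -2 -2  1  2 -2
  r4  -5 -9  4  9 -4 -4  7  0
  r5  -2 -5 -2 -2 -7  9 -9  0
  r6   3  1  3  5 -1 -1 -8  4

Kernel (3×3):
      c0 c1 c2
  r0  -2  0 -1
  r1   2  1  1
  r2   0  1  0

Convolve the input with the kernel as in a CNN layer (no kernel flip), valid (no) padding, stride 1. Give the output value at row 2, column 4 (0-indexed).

-18

The receptive field on the input at this output position is [5 1 3 / -2 1 2 / -4 -4 7]. Elementwise product with the kernel and sum: 5·-2 + 3·-1 + -2·2 + 1·1 + 2·1 + -4·1.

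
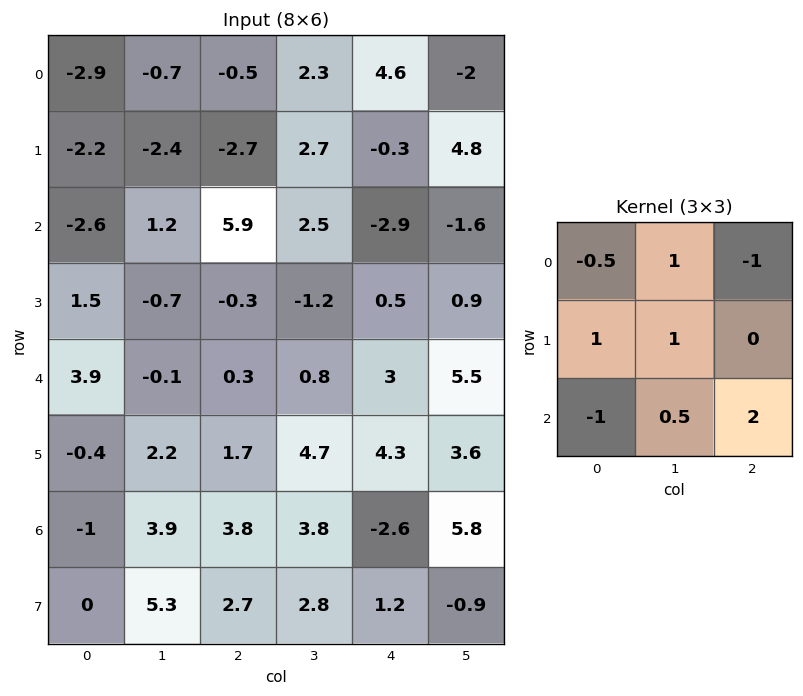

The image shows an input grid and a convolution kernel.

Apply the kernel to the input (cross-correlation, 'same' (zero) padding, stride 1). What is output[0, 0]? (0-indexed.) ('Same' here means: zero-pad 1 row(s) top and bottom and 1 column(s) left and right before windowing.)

The receptive field on the zero-padded input at this output position is [0 0 0 / 0 -2.9 -0.7 / 0 -2.2 -2.4]. Elementwise product with the kernel and sum: 0·-0.5 + 0·1 + 0·-1 + 0·1 + -2.9·1 + 0·-1 + -2.2·0.5 + -2.4·2.

-8.8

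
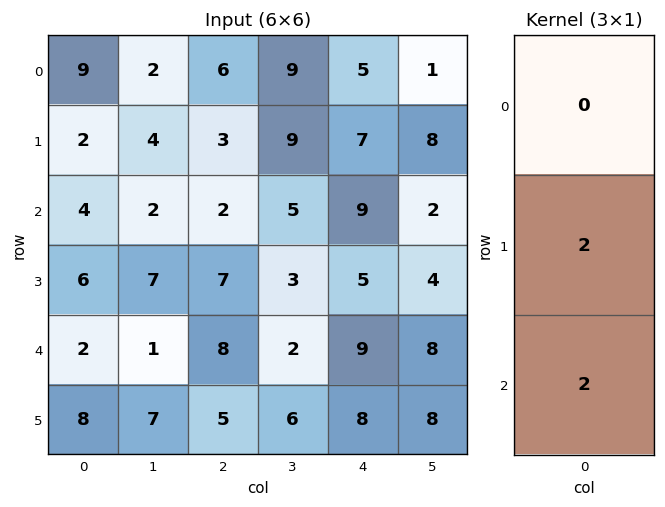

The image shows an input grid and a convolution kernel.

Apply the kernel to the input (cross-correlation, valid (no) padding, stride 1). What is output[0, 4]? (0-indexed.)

The receptive field on the input at this output position is [5 / 7 / 9]. Elementwise product with the kernel and sum: 7·2 + 9·2.

32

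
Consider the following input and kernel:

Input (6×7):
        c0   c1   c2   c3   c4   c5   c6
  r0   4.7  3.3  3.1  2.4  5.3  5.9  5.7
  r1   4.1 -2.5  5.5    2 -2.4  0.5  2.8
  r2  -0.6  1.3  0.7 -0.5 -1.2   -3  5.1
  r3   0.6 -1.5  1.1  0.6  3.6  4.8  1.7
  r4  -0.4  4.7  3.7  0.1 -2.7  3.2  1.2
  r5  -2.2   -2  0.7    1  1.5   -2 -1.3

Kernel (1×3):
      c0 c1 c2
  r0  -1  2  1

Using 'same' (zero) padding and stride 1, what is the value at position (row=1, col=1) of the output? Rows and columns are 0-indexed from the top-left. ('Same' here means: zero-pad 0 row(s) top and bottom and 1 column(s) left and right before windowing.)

-3.6

The receptive field on the zero-padded input at this output position is [4.1 -2.5 5.5]. Elementwise product with the kernel and sum: 4.1·-1 + -2.5·2 + 5.5·1.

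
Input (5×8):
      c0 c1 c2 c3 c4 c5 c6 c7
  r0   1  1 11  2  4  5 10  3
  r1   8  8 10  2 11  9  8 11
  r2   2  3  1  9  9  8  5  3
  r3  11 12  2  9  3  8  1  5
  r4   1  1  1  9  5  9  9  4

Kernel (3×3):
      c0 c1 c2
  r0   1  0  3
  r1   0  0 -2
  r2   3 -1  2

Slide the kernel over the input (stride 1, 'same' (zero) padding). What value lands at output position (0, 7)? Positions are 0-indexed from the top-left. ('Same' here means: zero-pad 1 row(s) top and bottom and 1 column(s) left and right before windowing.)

The receptive field on the zero-padded input at this output position is [0 0 0 / 10 3 0 / 8 11 0]. Elementwise product with the kernel and sum: 0·1 + 0·3 + 0·-2 + 8·3 + 11·-1 + 0·2.

13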